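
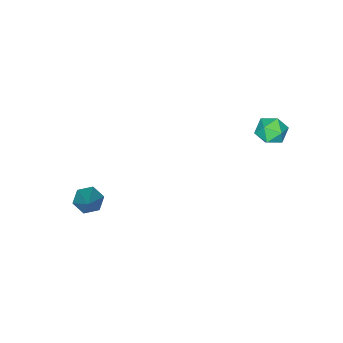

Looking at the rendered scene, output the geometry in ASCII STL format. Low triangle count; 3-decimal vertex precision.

solid 
facet normal -0.529 -0.524 -0.667
outer loop
vertex 3.365 -4.386 -1.725
vertex 2.911 -4.034 -1.641
vertex 3.303 -3.909 -2.05
endloop
endfacet
facet normal 0.961 -0.060 -0.271
outer loop
vertex 3.365 -4.386 -1.725
vertex 3.303 -3.909 -2.05
vertex 3.769 -3.186 -0.559
endloop
endfacet
facet normal -0.530 -0.523 -0.668
outer loop
vertex 3.303 -3.909 -2.05
vertex 2.911 -4.034 -1.641
vertex 2.85 -3.557 -1.966
endloop
endfacet
facet normal 0.472 0.726 -0.500
outer loop
vertex 3.303 -3.909 -2.05
vertex 2.85 -3.557 -1.966
vertex 3.769 -3.186 -0.559
endloop
endfacet
facet normal -0.530 -0.523 -0.668
outer loop
vertex 2.85 -3.557 -1.966
vertex 2.911 -4.034 -1.641
vertex 2.458 -3.682 -1.557
endloop
endfacet
facet normal -0.333 0.942 -0.031
outer loop
vertex 2.85 -3.557 -1.966
vertex 2.458 -3.682 -1.557
vertex 3.769 -3.186 -0.559
endloop
endfacet
facet normal -0.530 -0.523 -0.667
outer loop
vertex 2.458 -3.682 -1.557
vertex 2.911 -4.034 -1.641
vertex 2.519 -4.158 -1.232
endloop
endfacet
facet normal -0.647 0.372 0.666
outer loop
vertex 2.458 -3.682 -1.557
vertex 2.519 -4.158 -1.232
vertex 3.769 -3.186 -0.559
endloop
endfacet
facet normal -0.530 -0.523 -0.667
outer loop
vertex 2.519 -4.158 -1.232
vertex 2.911 -4.034 -1.641
vertex 2.972 -4.51 -1.316
endloop
endfacet
facet normal -0.158 -0.417 0.895
outer loop
vertex 2.519 -4.158 -1.232
vertex 2.972 -4.51 -1.316
vertex 3.769 -3.186 -0.559
endloop
endfacet
facet normal -0.529 -0.524 -0.667
outer loop
vertex 2.972 -4.51 -1.316
vertex 2.911 -4.034 -1.641
vertex 3.365 -4.386 -1.725
endloop
endfacet
facet normal 0.645 -0.633 0.428
outer loop
vertex 2.972 -4.51 -1.316
vertex 3.365 -4.386 -1.725
vertex 3.769 -3.186 -0.559
endloop
endfacet
facet normal 0.190 0.389 0.902
outer loop
vertex -1.163 1.386 2.896
vertex -1.515 0.925 3.169
vertex -0.886 0.835 3.075
endloop
endfacet
facet normal 0.730 0.514 0.451
outer loop
vertex -1.163 1.386 2.896
vertex -0.886 0.835 3.075
vertex -0.73 1.105 2.515
endloop
endfacet
facet normal 0.473 0.875 -0.108
outer loop
vertex -1.163 1.386 2.896
vertex -0.73 1.105 2.515
vertex -1.261 1.361 2.263
endloop
endfacet
facet normal -0.228 0.974 -0.003
outer loop
vertex -1.163 1.386 2.896
vertex -1.261 1.361 2.263
vertex -1.746 1.249 2.667
endloop
endfacet
facet normal -0.402 0.674 0.620
outer loop
vertex -1.163 1.386 2.896
vertex -1.746 1.249 2.667
vertex -1.515 0.925 3.169
endloop
endfacet
facet normal 0.970 -0.116 0.214
outer loop
vertex -0.73 1.105 2.515
vertex -0.886 0.835 3.075
vertex -0.814 0.471 2.553
endloop
endfacet
facet normal 0.096 -0.317 0.944
outer loop
vertex -0.886 0.835 3.075
vertex -1.515 0.925 3.169
vertex -1.299 0.359 2.957
endloop
endfacet
facet normal -0.861 0.143 0.489
outer loop
vertex -1.515 0.925 3.169
vertex -1.746 1.249 2.667
vertex -1.83 0.615 2.705
endloop
endfacet
facet normal -0.578 0.630 -0.519
outer loop
vertex -1.746 1.249 2.667
vertex -1.261 1.361 2.263
vertex -1.674 0.885 2.145
endloop
endfacet
facet normal 0.553 0.469 -0.689
outer loop
vertex -1.261 1.361 2.263
vertex -0.73 1.105 2.515
vertex -1.045 0.795 2.051
endloop
endfacet
facet normal 0.228 -0.974 0.003
outer loop
vertex -1.397 0.334 2.324
vertex -0.814 0.471 2.553
vertex -1.299 0.359 2.957
endloop
endfacet
facet normal -0.473 -0.875 0.108
outer loop
vertex -1.397 0.334 2.324
vertex -1.299 0.359 2.957
vertex -1.83 0.615 2.705
endloop
endfacet
facet normal -0.730 -0.514 -0.451
outer loop
vertex -1.397 0.334 2.324
vertex -1.83 0.615 2.705
vertex -1.674 0.885 2.145
endloop
endfacet
facet normal -0.190 -0.389 -0.902
outer loop
vertex -1.397 0.334 2.324
vertex -1.674 0.885 2.145
vertex -1.045 0.795 2.051
endloop
endfacet
facet normal 0.402 -0.674 -0.620
outer loop
vertex -1.397 0.334 2.324
vertex -1.045 0.795 2.051
vertex -0.814 0.471 2.553
endloop
endfacet
facet normal 0.578 -0.630 0.519
outer loop
vertex -1.299 0.359 2.957
vertex -0.814 0.471 2.553
vertex -0.886 0.835 3.075
endloop
endfacet
facet normal -0.553 -0.469 0.689
outer loop
vertex -1.83 0.615 2.705
vertex -1.299 0.359 2.957
vertex -1.515 0.925 3.169
endloop
endfacet
facet normal -0.970 0.116 -0.214
outer loop
vertex -1.674 0.885 2.145
vertex -1.83 0.615 2.705
vertex -1.746 1.249 2.667
endloop
endfacet
facet normal -0.096 0.317 -0.944
outer loop
vertex -1.045 0.795 2.051
vertex -1.674 0.885 2.145
vertex -1.261 1.361 2.263
endloop
endfacet
facet normal 0.861 -0.143 -0.489
outer loop
vertex -0.814 0.471 2.553
vertex -1.045 0.795 2.051
vertex -0.73 1.105 2.515
endloop
endfacet

endsolid


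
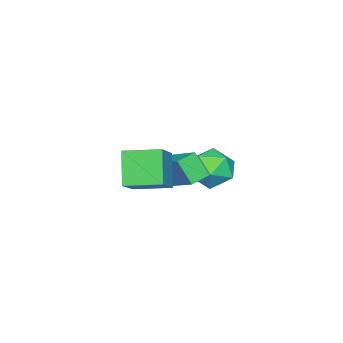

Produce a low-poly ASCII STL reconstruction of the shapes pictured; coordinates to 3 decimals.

solid 
facet normal -0.920 0.353 0.172
outer loop
vertex -2.251 -1.423 1.777
vertex -1.482 0.112 2.743
vertex -2.196 -0.692 0.572
endloop
endfacet
facet normal -0.391 -0.779 -0.490
outer loop
vertex -1.258 -1.052 0.397
vertex -2.251 -1.423 1.777
vertex -2.196 -0.692 0.572
endloop
endfacet
facet normal -0.920 0.353 0.172
outer loop
vertex -2.196 -0.692 0.572
vertex -1.482 0.112 2.743
vertex -1.427 0.843 1.538
endloop
endfacet
facet normal 0.039 0.518 -0.854
outer loop
vertex -1.427 0.843 1.538
vertex -1.258 -1.052 0.397
vertex -2.196 -0.692 0.572
endloop
endfacet
facet normal -0.039 -0.518 0.854
outer loop
vertex -2.251 -1.423 1.777
vertex -0.544 -0.248 2.568
vertex -1.482 0.112 2.743
endloop
endfacet
facet normal -0.391 -0.779 -0.490
outer loop
vertex -1.313 -1.783 1.602
vertex -2.251 -1.423 1.777
vertex -1.258 -1.052 0.397
endloop
endfacet
facet normal -0.039 -0.518 0.854
outer loop
vertex -1.313 -1.783 1.602
vertex -0.544 -0.248 2.568
vertex -2.251 -1.423 1.777
endloop
endfacet
facet normal 0.391 0.779 0.490
outer loop
vertex -1.482 0.112 2.743
vertex -0.544 -0.248 2.568
vertex -1.427 0.843 1.538
endloop
endfacet
facet normal 0.039 0.518 -0.854
outer loop
vertex -0.489 0.483 1.363
vertex -1.258 -1.052 0.397
vertex -1.427 0.843 1.538
endloop
endfacet
facet normal 0.391 0.779 0.490
outer loop
vertex -1.427 0.843 1.538
vertex -0.544 -0.248 2.568
vertex -0.489 0.483 1.363
endloop
endfacet
facet normal 0.920 -0.353 -0.172
outer loop
vertex -0.489 0.483 1.363
vertex -1.313 -1.783 1.602
vertex -1.258 -1.052 0.397
endloop
endfacet
facet normal 0.920 -0.353 -0.172
outer loop
vertex -0.544 -0.248 2.568
vertex -1.313 -1.783 1.602
vertex -0.489 0.483 1.363
endloop
endfacet
facet normal -0.897 0.214 -0.387
outer loop
vertex -4.17 0.22 -0.441
vertex -4.677 -0.641 0.258
vertex -4.583 0.502 0.672
endloop
endfacet
facet normal -0.479 0.792 -0.378
outer loop
vertex -4.17 0.22 -0.441
vertex -4.583 0.502 0.672
vertex -3.521 0.958 0.282
endloop
endfacet
facet normal 0.109 0.645 -0.756
outer loop
vertex -4.17 0.22 -0.441
vertex -3.521 0.958 0.282
vertex -2.959 0.096 -0.373
endloop
endfacet
facet normal 0.054 -0.025 -0.998
outer loop
vertex -4.17 0.22 -0.441
vertex -2.959 0.096 -0.373
vertex -3.673 -0.892 -0.387
endloop
endfacet
facet normal -0.568 -0.291 -0.770
outer loop
vertex -4.17 0.22 -0.441
vertex -3.673 -0.892 -0.387
vertex -4.677 -0.641 0.258
endloop
endfacet
facet normal -0.282 0.912 0.297
outer loop
vertex -3.521 0.958 0.282
vertex -4.583 0.502 0.672
vertex -3.627 0.552 1.427
endloop
endfacet
facet normal -0.959 -0.024 0.283
outer loop
vertex -4.583 0.502 0.672
vertex -4.677 -0.641 0.258
vertex -4.341 -0.436 1.413
endloop
endfacet
facet normal -0.426 -0.839 -0.337
outer loop
vertex -4.677 -0.641 0.258
vertex -3.673 -0.892 -0.387
vertex -3.779 -1.298 0.758
endloop
endfacet
facet normal 0.579 -0.408 -0.706
outer loop
vertex -3.673 -0.892 -0.387
vertex -2.959 0.096 -0.373
vertex -2.717 -0.842 0.368
endloop
endfacet
facet normal 0.668 0.674 -0.314
outer loop
vertex -2.959 0.096 -0.373
vertex -3.521 0.958 0.282
vertex -2.623 0.301 0.782
endloop
endfacet
facet normal -0.054 0.025 0.998
outer loop
vertex -3.13 -0.56 1.481
vertex -3.627 0.552 1.427
vertex -4.341 -0.436 1.413
endloop
endfacet
facet normal -0.109 -0.645 0.756
outer loop
vertex -3.13 -0.56 1.481
vertex -4.341 -0.436 1.413
vertex -3.779 -1.298 0.758
endloop
endfacet
facet normal 0.479 -0.792 0.378
outer loop
vertex -3.13 -0.56 1.481
vertex -3.779 -1.298 0.758
vertex -2.717 -0.842 0.368
endloop
endfacet
facet normal 0.897 -0.214 0.387
outer loop
vertex -3.13 -0.56 1.481
vertex -2.717 -0.842 0.368
vertex -2.623 0.301 0.782
endloop
endfacet
facet normal 0.568 0.291 0.770
outer loop
vertex -3.13 -0.56 1.481
vertex -2.623 0.301 0.782
vertex -3.627 0.552 1.427
endloop
endfacet
facet normal -0.579 0.408 0.706
outer loop
vertex -4.341 -0.436 1.413
vertex -3.627 0.552 1.427
vertex -4.583 0.502 0.672
endloop
endfacet
facet normal -0.668 -0.674 0.314
outer loop
vertex -3.779 -1.298 0.758
vertex -4.341 -0.436 1.413
vertex -4.677 -0.641 0.258
endloop
endfacet
facet normal 0.282 -0.912 -0.297
outer loop
vertex -2.717 -0.842 0.368
vertex -3.779 -1.298 0.758
vertex -3.673 -0.892 -0.387
endloop
endfacet
facet normal 0.959 0.024 -0.283
outer loop
vertex -2.623 0.301 0.782
vertex -2.717 -0.842 0.368
vertex -2.959 0.096 -0.373
endloop
endfacet
facet normal 0.426 0.839 0.337
outer loop
vertex -3.627 0.552 1.427
vertex -2.623 0.301 0.782
vertex -3.521 0.958 0.282
endloop
endfacet
facet normal -0.519 -0.302 0.800
outer loop
vertex 1.625 -1.756 3.924
vertex 1.057 -0.12 4.173
vertex 0.084 -2.119 2.787
endloop
endfacet
facet normal 0.325 -0.935 -0.142
outer loop
vertex 1.043 -1.56 1.307
vertex 1.625 -1.756 3.924
vertex 0.084 -2.119 2.787
endloop
endfacet
facet normal -0.519 -0.302 0.800
outer loop
vertex 0.084 -2.119 2.787
vertex 1.057 -0.12 4.173
vertex -0.485 -0.483 3.036
endloop
endfacet
facet normal -0.791 -0.186 -0.583
outer loop
vertex -0.485 -0.483 3.036
vertex 1.043 -1.56 1.307
vertex 0.084 -2.119 2.787
endloop
endfacet
facet normal 0.791 0.186 0.583
outer loop
vertex 1.625 -1.756 3.924
vertex 2.016 0.439 2.693
vertex 1.057 -0.12 4.173
endloop
endfacet
facet normal 0.325 -0.935 -0.142
outer loop
vertex 2.585 -1.197 2.444
vertex 1.625 -1.756 3.924
vertex 1.043 -1.56 1.307
endloop
endfacet
facet normal 0.791 0.186 0.583
outer loop
vertex 2.585 -1.197 2.444
vertex 2.016 0.439 2.693
vertex 1.625 -1.756 3.924
endloop
endfacet
facet normal -0.325 0.935 0.142
outer loop
vertex 1.057 -0.12 4.173
vertex 2.016 0.439 2.693
vertex -0.485 -0.483 3.036
endloop
endfacet
facet normal -0.791 -0.186 -0.583
outer loop
vertex 0.475 0.076 1.556
vertex 1.043 -1.56 1.307
vertex -0.485 -0.483 3.036
endloop
endfacet
facet normal -0.325 0.935 0.142
outer loop
vertex -0.485 -0.483 3.036
vertex 2.016 0.439 2.693
vertex 0.475 0.076 1.556
endloop
endfacet
facet normal 0.519 0.302 -0.800
outer loop
vertex 0.475 0.076 1.556
vertex 2.585 -1.197 2.444
vertex 1.043 -1.56 1.307
endloop
endfacet
facet normal 0.519 0.302 -0.800
outer loop
vertex 2.016 0.439 2.693
vertex 2.585 -1.197 2.444
vertex 0.475 0.076 1.556
endloop
endfacet

endsolid


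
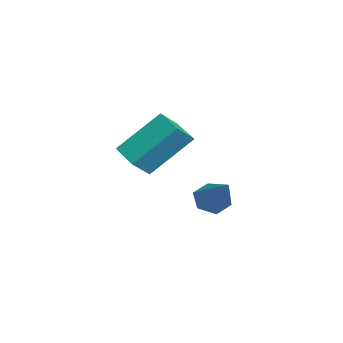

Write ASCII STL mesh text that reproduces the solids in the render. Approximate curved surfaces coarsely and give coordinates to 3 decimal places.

solid 
facet normal -0.852 -0.426 0.305
outer loop
vertex 3.541 -5.212 0.164
vertex 3.341 -3.769 1.621
vertex 3.031 -4.645 -0.467
endloop
endfacet
facet normal 0.097 -0.700 -0.707
outer loop
vertex 4.019 -4.151 -0.821
vertex 3.541 -5.212 0.164
vertex 3.031 -4.645 -0.467
endloop
endfacet
facet normal -0.852 -0.426 0.305
outer loop
vertex 3.031 -4.645 -0.467
vertex 3.341 -3.769 1.621
vertex 2.831 -3.202 0.99
endloop
endfacet
facet normal -0.515 0.573 -0.638
outer loop
vertex 2.831 -3.202 0.99
vertex 4.019 -4.151 -0.821
vertex 3.031 -4.645 -0.467
endloop
endfacet
facet normal 0.515 -0.573 0.638
outer loop
vertex 3.541 -5.212 0.164
vertex 4.329 -3.275 1.267
vertex 3.341 -3.769 1.621
endloop
endfacet
facet normal 0.097 -0.700 -0.707
outer loop
vertex 4.529 -4.718 -0.19
vertex 3.541 -5.212 0.164
vertex 4.019 -4.151 -0.821
endloop
endfacet
facet normal 0.515 -0.573 0.638
outer loop
vertex 4.529 -4.718 -0.19
vertex 4.329 -3.275 1.267
vertex 3.541 -5.212 0.164
endloop
endfacet
facet normal -0.097 0.700 0.707
outer loop
vertex 3.341 -3.769 1.621
vertex 4.329 -3.275 1.267
vertex 2.831 -3.202 0.99
endloop
endfacet
facet normal -0.515 0.573 -0.638
outer loop
vertex 3.819 -2.708 0.636
vertex 4.019 -4.151 -0.821
vertex 2.831 -3.202 0.99
endloop
endfacet
facet normal -0.097 0.700 0.707
outer loop
vertex 2.831 -3.202 0.99
vertex 4.329 -3.275 1.267
vertex 3.819 -2.708 0.636
endloop
endfacet
facet normal 0.852 0.426 -0.305
outer loop
vertex 3.819 -2.708 0.636
vertex 4.529 -4.718 -0.19
vertex 4.019 -4.151 -0.821
endloop
endfacet
facet normal 0.852 0.426 -0.305
outer loop
vertex 4.329 -3.275 1.267
vertex 4.529 -4.718 -0.19
vertex 3.819 -2.708 0.636
endloop
endfacet
facet normal -0.760 -0.219 -0.612
outer loop
vertex 0.743 -2.405 -3.641
vertex 0.358 -1.867 -3.356
vertex 0.782 -1.745 -3.926
endloop
endfacet
facet normal 0.846 -0.252 -0.469
outer loop
vertex 0.743 -2.405 -3.641
vertex 0.782 -1.745 -3.926
vertex 1.862 -1.433 -2.144
endloop
endfacet
facet normal -0.760 -0.219 -0.612
outer loop
vertex 0.782 -1.745 -3.926
vertex 0.358 -1.867 -3.356
vertex 0.397 -1.207 -3.641
endloop
endfacet
facet normal 0.582 0.665 -0.469
outer loop
vertex 0.782 -1.745 -3.926
vertex 0.397 -1.207 -3.641
vertex 1.862 -1.433 -2.144
endloop
endfacet
facet normal -0.759 -0.220 -0.613
outer loop
vertex 0.397 -1.207 -3.641
vertex 0.358 -1.867 -3.356
vertex -0.027 -1.329 -3.072
endloop
endfacet
facet normal -0.036 0.982 0.184
outer loop
vertex 0.397 -1.207 -3.641
vertex -0.027 -1.329 -3.072
vertex 1.862 -1.433 -2.144
endloop
endfacet
facet normal -0.759 -0.220 -0.613
outer loop
vertex -0.027 -1.329 -3.072
vertex 0.358 -1.867 -3.356
vertex -0.066 -1.989 -2.787
endloop
endfacet
facet normal -0.390 0.384 0.837
outer loop
vertex -0.027 -1.329 -3.072
vertex -0.066 -1.989 -2.787
vertex 1.862 -1.433 -2.144
endloop
endfacet
facet normal -0.759 -0.219 -0.613
outer loop
vertex -0.066 -1.989 -2.787
vertex 0.358 -1.867 -3.356
vertex 0.319 -2.527 -3.072
endloop
endfacet
facet normal -0.125 -0.533 0.837
outer loop
vertex -0.066 -1.989 -2.787
vertex 0.319 -2.527 -3.072
vertex 1.862 -1.433 -2.144
endloop
endfacet
facet normal -0.759 -0.219 -0.613
outer loop
vertex 0.319 -2.527 -3.072
vertex 0.358 -1.867 -3.356
vertex 0.743 -2.405 -3.641
endloop
endfacet
facet normal 0.492 -0.851 0.184
outer loop
vertex 0.319 -2.527 -3.072
vertex 0.743 -2.405 -3.641
vertex 1.862 -1.433 -2.144
endloop
endfacet

endsolid


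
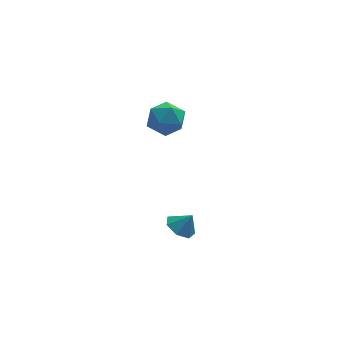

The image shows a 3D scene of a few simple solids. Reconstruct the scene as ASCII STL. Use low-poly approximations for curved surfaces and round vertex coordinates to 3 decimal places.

solid 
facet normal 0.016 0.999 0.031
outer loop
vertex 1.295 4.758 1.587
vertex 0.214 4.767 1.861
vertex 0.991 4.73 2.659
endloop
endfacet
facet normal 0.653 0.729 0.204
outer loop
vertex 1.295 4.758 1.587
vertex 0.991 4.73 2.659
vertex 1.825 4.084 2.299
endloop
endfacet
facet normal 0.880 0.330 -0.343
outer loop
vertex 1.295 4.758 1.587
vertex 1.825 4.084 2.299
vertex 1.563 3.721 1.278
endloop
endfacet
facet normal 0.382 0.353 -0.854
outer loop
vertex 1.295 4.758 1.587
vertex 1.563 3.721 1.278
vertex 0.568 4.143 1.007
endloop
endfacet
facet normal -0.152 0.767 -0.623
outer loop
vertex 1.295 4.758 1.587
vertex 0.568 4.143 1.007
vertex 0.214 4.767 1.861
endloop
endfacet
facet normal 0.565 0.302 0.768
outer loop
vertex 1.825 4.084 2.299
vertex 0.991 4.73 2.659
vertex 1.072 3.677 3.013
endloop
endfacet
facet normal -0.466 0.739 0.488
outer loop
vertex 0.991 4.73 2.659
vertex 0.214 4.767 1.861
vertex 0.077 4.099 2.742
endloop
endfacet
facet normal -0.737 0.363 -0.570
outer loop
vertex 0.214 4.767 1.861
vertex 0.568 4.143 1.007
vertex -0.185 3.736 1.721
endloop
endfacet
facet normal 0.127 -0.307 -0.943
outer loop
vertex 0.568 4.143 1.007
vertex 1.563 3.721 1.278
vertex 0.649 3.09 1.361
endloop
endfacet
facet normal 0.931 -0.345 -0.116
outer loop
vertex 1.563 3.721 1.278
vertex 1.825 4.084 2.299
vertex 1.426 3.053 2.159
endloop
endfacet
facet normal -0.382 -0.353 0.854
outer loop
vertex 0.345 3.062 2.433
vertex 1.072 3.677 3.013
vertex 0.077 4.099 2.742
endloop
endfacet
facet normal -0.880 -0.330 0.343
outer loop
vertex 0.345 3.062 2.433
vertex 0.077 4.099 2.742
vertex -0.185 3.736 1.721
endloop
endfacet
facet normal -0.653 -0.729 -0.204
outer loop
vertex 0.345 3.062 2.433
vertex -0.185 3.736 1.721
vertex 0.649 3.09 1.361
endloop
endfacet
facet normal -0.016 -0.999 -0.031
outer loop
vertex 0.345 3.062 2.433
vertex 0.649 3.09 1.361
vertex 1.426 3.053 2.159
endloop
endfacet
facet normal 0.152 -0.767 0.623
outer loop
vertex 0.345 3.062 2.433
vertex 1.426 3.053 2.159
vertex 1.072 3.677 3.013
endloop
endfacet
facet normal -0.127 0.307 0.943
outer loop
vertex 0.077 4.099 2.742
vertex 1.072 3.677 3.013
vertex 0.991 4.73 2.659
endloop
endfacet
facet normal -0.931 0.345 0.116
outer loop
vertex -0.185 3.736 1.721
vertex 0.077 4.099 2.742
vertex 0.214 4.767 1.861
endloop
endfacet
facet normal -0.565 -0.302 -0.768
outer loop
vertex 0.649 3.09 1.361
vertex -0.185 3.736 1.721
vertex 0.568 4.143 1.007
endloop
endfacet
facet normal 0.466 -0.739 -0.488
outer loop
vertex 1.426 3.053 2.159
vertex 0.649 3.09 1.361
vertex 1.563 3.721 1.278
endloop
endfacet
facet normal 0.737 -0.363 0.570
outer loop
vertex 1.072 3.677 3.013
vertex 1.426 3.053 2.159
vertex 1.825 4.084 2.299
endloop
endfacet
facet normal -0.545 0.081 -0.835
outer loop
vertex 0.939 -2.125 -0.98
vertex 0.377 -2.648 -0.664
vertex 0.406 -1.821 -0.603
endloop
endfacet
facet normal 0.638 0.686 0.349
outer loop
vertex 0.939 -2.125 -0.98
vertex 0.406 -1.821 -0.603
vertex 0.943 -2.732 0.204
endloop
endfacet
facet normal -0.543 0.081 -0.836
outer loop
vertex 0.406 -1.821 -0.603
vertex 0.377 -2.648 -0.664
vertex -0.149 -2.139 -0.273
endloop
endfacet
facet normal 0.048 0.678 0.734
outer loop
vertex 0.406 -1.821 -0.603
vertex -0.149 -2.139 -0.273
vertex 0.943 -2.732 0.204
endloop
endfacet
facet normal -0.543 0.080 -0.836
outer loop
vertex -0.149 -2.139 -0.273
vertex 0.377 -2.648 -0.664
vertex -0.308 -2.841 -0.237
endloop
endfacet
facet normal -0.340 0.125 0.932
outer loop
vertex -0.149 -2.139 -0.273
vertex -0.308 -2.841 -0.237
vertex 0.943 -2.732 0.204
endloop
endfacet
facet normal -0.544 0.081 -0.835
outer loop
vertex -0.308 -2.841 -0.237
vertex 0.377 -2.648 -0.664
vertex 0.049 -3.397 -0.523
endloop
endfacet
facet normal -0.232 -0.559 0.796
outer loop
vertex -0.308 -2.841 -0.237
vertex 0.049 -3.397 -0.523
vertex 0.943 -2.732 0.204
endloop
endfacet
facet normal -0.544 0.081 -0.835
outer loop
vertex 0.049 -3.397 -0.523
vertex 0.377 -2.648 -0.664
vertex 0.653 -3.389 -0.916
endloop
endfacet
facet normal 0.289 -0.856 0.427
outer loop
vertex 0.049 -3.397 -0.523
vertex 0.653 -3.389 -0.916
vertex 0.943 -2.732 0.204
endloop
endfacet
facet normal -0.544 0.081 -0.835
outer loop
vertex 0.653 -3.389 -0.916
vertex 0.377 -2.648 -0.664
vertex 1.049 -2.823 -1.119
endloop
endfacet
facet normal 0.832 -0.545 0.104
outer loop
vertex 0.653 -3.389 -0.916
vertex 1.049 -2.823 -1.119
vertex 0.943 -2.732 0.204
endloop
endfacet
facet normal -0.544 0.080 -0.835
outer loop
vertex 1.049 -2.823 -1.119
vertex 0.377 -2.648 -0.664
vertex 0.939 -2.125 -0.98
endloop
endfacet
facet normal 0.987 0.142 0.069
outer loop
vertex 1.049 -2.823 -1.119
vertex 0.939 -2.125 -0.98
vertex 0.943 -2.732 0.204
endloop
endfacet

endsolid


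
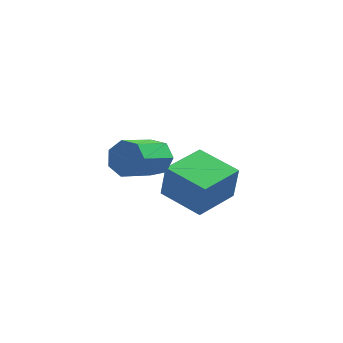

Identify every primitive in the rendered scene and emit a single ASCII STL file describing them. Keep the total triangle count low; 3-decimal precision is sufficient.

solid 
facet normal 0.536 0.654 -0.533
outer loop
vertex -2.349 0.447 2.997
vertex -2.761 1.042 3.313
vertex -2.094 0.71 3.576
endloop
endfacet
facet normal 0.758 -0.651 -0.038
outer loop
vertex -2.349 0.447 2.997
vertex -2.094 0.71 3.576
vertex -3.366 -0.797 4.011
endloop
endfacet
facet normal 0.758 -0.651 -0.037
outer loop
vertex -3.366 -0.797 4.011
vertex -2.094 0.71 3.576
vertex -3.111 -0.533 4.59
endloop
endfacet
facet normal -0.535 -0.655 0.534
outer loop
vertex -3.366 -0.797 4.011
vertex -3.111 -0.533 4.59
vertex -3.779 -0.202 4.327
endloop
endfacet
facet normal 0.536 0.654 -0.534
outer loop
vertex -2.094 0.71 3.576
vertex -2.761 1.042 3.313
vertex -2.342 1.224 3.957
endloop
endfacet
facet normal 0.763 -0.104 0.638
outer loop
vertex -2.094 0.71 3.576
vertex -2.342 1.224 3.957
vertex -3.111 -0.533 4.59
endloop
endfacet
facet normal 0.763 -0.104 0.637
outer loop
vertex -3.111 -0.533 4.59
vertex -2.342 1.224 3.957
vertex -3.359 -0.02 4.971
endloop
endfacet
facet normal -0.535 -0.655 0.534
outer loop
vertex -3.111 -0.533 4.59
vertex -3.359 -0.02 4.971
vertex -3.779 -0.202 4.327
endloop
endfacet
facet normal 0.536 0.655 -0.534
outer loop
vertex -2.342 1.224 3.957
vertex -2.761 1.042 3.313
vertex -2.905 1.6 3.853
endloop
endfacet
facet normal 0.194 0.520 0.832
outer loop
vertex -2.342 1.224 3.957
vertex -2.905 1.6 3.853
vertex -3.359 -0.02 4.971
endloop
endfacet
facet normal 0.194 0.520 0.832
outer loop
vertex -3.359 -0.02 4.971
vertex -2.905 1.6 3.853
vertex -3.922 0.356 4.867
endloop
endfacet
facet normal -0.536 -0.654 0.534
outer loop
vertex -3.359 -0.02 4.971
vertex -3.922 0.356 4.867
vertex -3.779 -0.202 4.327
endloop
endfacet
facet normal 0.535 0.655 -0.534
outer loop
vertex -2.905 1.6 3.853
vertex -2.761 1.042 3.313
vertex -3.36 1.556 3.343
endloop
endfacet
facet normal -0.522 0.753 0.401
outer loop
vertex -2.905 1.6 3.853
vertex -3.36 1.556 3.343
vertex -3.922 0.356 4.867
endloop
endfacet
facet normal -0.521 0.753 0.401
outer loop
vertex -3.922 0.356 4.867
vertex -3.36 1.556 3.343
vertex -4.378 0.312 4.357
endloop
endfacet
facet normal -0.535 -0.654 0.535
outer loop
vertex -3.922 0.356 4.867
vertex -4.378 0.312 4.357
vertex -3.779 -0.202 4.327
endloop
endfacet
facet normal 0.535 0.655 -0.534
outer loop
vertex -3.36 1.556 3.343
vertex -2.761 1.042 3.313
vertex -3.365 1.125 2.81
endloop
endfacet
facet normal -0.844 0.420 -0.332
outer loop
vertex -3.36 1.556 3.343
vertex -3.365 1.125 2.81
vertex -4.378 0.312 4.357
endloop
endfacet
facet normal -0.845 0.419 -0.333
outer loop
vertex -4.378 0.312 4.357
vertex -3.365 1.125 2.81
vertex -4.382 -0.119 3.824
endloop
endfacet
facet normal -0.535 -0.655 0.534
outer loop
vertex -4.378 0.312 4.357
vertex -4.382 -0.119 3.824
vertex -3.779 -0.202 4.327
endloop
endfacet
facet normal 0.535 0.654 -0.535
outer loop
vertex -3.365 1.125 2.81
vertex -2.761 1.042 3.313
vertex -2.915 0.631 2.656
endloop
endfacet
facet normal -0.531 -0.230 -0.815
outer loop
vertex -3.365 1.125 2.81
vertex -2.915 0.631 2.656
vertex -4.382 -0.119 3.824
endloop
endfacet
facet normal -0.531 -0.230 -0.815
outer loop
vertex -4.382 -0.119 3.824
vertex -2.915 0.631 2.656
vertex -3.932 -0.612 3.67
endloop
endfacet
facet normal -0.535 -0.655 0.533
outer loop
vertex -4.382 -0.119 3.824
vertex -3.932 -0.612 3.67
vertex -3.779 -0.202 4.327
endloop
endfacet
facet normal 0.535 0.654 -0.535
outer loop
vertex -2.915 0.631 2.656
vertex -2.761 1.042 3.313
vertex -2.349 0.447 2.997
endloop
endfacet
facet normal 0.182 -0.707 -0.684
outer loop
vertex -2.915 0.631 2.656
vertex -2.349 0.447 2.997
vertex -3.932 -0.612 3.67
endloop
endfacet
facet normal 0.181 -0.706 -0.684
outer loop
vertex -3.932 -0.612 3.67
vertex -2.349 0.447 2.997
vertex -3.366 -0.797 4.011
endloop
endfacet
facet normal -0.535 -0.655 0.533
outer loop
vertex -3.932 -0.612 3.67
vertex -3.366 -0.797 4.011
vertex -3.779 -0.202 4.327
endloop
endfacet
facet normal -0.749 0.658 0.080
outer loop
vertex -2.395 3.423 0.658
vertex -1.086 4.936 0.466
vertex -2.582 3.394 -0.85
endloop
endfacet
facet normal -0.651 -0.753 0.095
outer loop
vertex -1.114 2.104 -1.006
vertex -2.395 3.423 0.658
vertex -2.582 3.394 -0.85
endloop
endfacet
facet normal -0.749 0.658 0.080
outer loop
vertex -2.582 3.394 -0.85
vertex -1.086 4.936 0.466
vertex -1.273 4.907 -1.042
endloop
endfacet
facet normal -0.123 -0.020 -0.992
outer loop
vertex -1.273 4.907 -1.042
vertex -1.114 2.104 -1.006
vertex -2.582 3.394 -0.85
endloop
endfacet
facet normal 0.123 0.020 0.992
outer loop
vertex -2.395 3.423 0.658
vertex 0.382 3.646 0.31
vertex -1.086 4.936 0.466
endloop
endfacet
facet normal -0.651 -0.753 0.095
outer loop
vertex -0.927 2.133 0.502
vertex -2.395 3.423 0.658
vertex -1.114 2.104 -1.006
endloop
endfacet
facet normal 0.123 0.020 0.992
outer loop
vertex -0.927 2.133 0.502
vertex 0.382 3.646 0.31
vertex -2.395 3.423 0.658
endloop
endfacet
facet normal 0.651 0.753 -0.095
outer loop
vertex -1.086 4.936 0.466
vertex 0.382 3.646 0.31
vertex -1.273 4.907 -1.042
endloop
endfacet
facet normal -0.123 -0.020 -0.992
outer loop
vertex 0.195 3.617 -1.198
vertex -1.114 2.104 -1.006
vertex -1.273 4.907 -1.042
endloop
endfacet
facet normal 0.651 0.753 -0.095
outer loop
vertex -1.273 4.907 -1.042
vertex 0.382 3.646 0.31
vertex 0.195 3.617 -1.198
endloop
endfacet
facet normal 0.749 -0.658 -0.080
outer loop
vertex 0.195 3.617 -1.198
vertex -0.927 2.133 0.502
vertex -1.114 2.104 -1.006
endloop
endfacet
facet normal 0.749 -0.658 -0.080
outer loop
vertex 0.382 3.646 0.31
vertex -0.927 2.133 0.502
vertex 0.195 3.617 -1.198
endloop
endfacet

endsolid


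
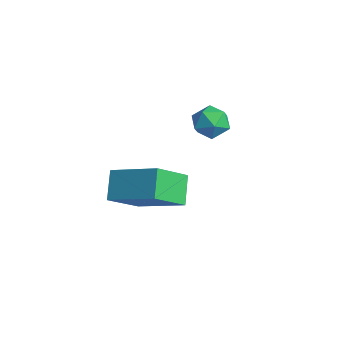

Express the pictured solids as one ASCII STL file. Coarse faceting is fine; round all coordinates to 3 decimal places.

solid 
facet normal -0.600 0.416 0.683
outer loop
vertex 1.859 -2.2 -3.266
vertex 3.428 -1.251 -2.467
vertex 1.594 -0.897 -4.293
endloop
endfacet
facet normal -0.784 -0.475 -0.400
outer loop
vertex 2.332 -1.409 -5.133
vertex 1.859 -2.2 -3.266
vertex 1.594 -0.897 -4.293
endloop
endfacet
facet normal -0.600 0.416 0.683
outer loop
vertex 1.594 -0.897 -4.293
vertex 3.428 -1.251 -2.467
vertex 3.163 0.052 -3.494
endloop
endfacet
facet normal -0.158 0.776 -0.611
outer loop
vertex 3.163 0.052 -3.494
vertex 2.332 -1.409 -5.133
vertex 1.594 -0.897 -4.293
endloop
endfacet
facet normal 0.158 -0.776 0.611
outer loop
vertex 1.859 -2.2 -3.266
vertex 4.166 -1.763 -3.307
vertex 3.428 -1.251 -2.467
endloop
endfacet
facet normal -0.784 -0.475 -0.400
outer loop
vertex 2.597 -2.712 -4.106
vertex 1.859 -2.2 -3.266
vertex 2.332 -1.409 -5.133
endloop
endfacet
facet normal 0.158 -0.776 0.611
outer loop
vertex 2.597 -2.712 -4.106
vertex 4.166 -1.763 -3.307
vertex 1.859 -2.2 -3.266
endloop
endfacet
facet normal 0.784 0.475 0.400
outer loop
vertex 3.428 -1.251 -2.467
vertex 4.166 -1.763 -3.307
vertex 3.163 0.052 -3.494
endloop
endfacet
facet normal -0.158 0.776 -0.611
outer loop
vertex 3.901 -0.46 -4.334
vertex 2.332 -1.409 -5.133
vertex 3.163 0.052 -3.494
endloop
endfacet
facet normal 0.784 0.475 0.400
outer loop
vertex 3.163 0.052 -3.494
vertex 4.166 -1.763 -3.307
vertex 3.901 -0.46 -4.334
endloop
endfacet
facet normal 0.600 -0.416 -0.683
outer loop
vertex 3.901 -0.46 -4.334
vertex 2.597 -2.712 -4.106
vertex 2.332 -1.409 -5.133
endloop
endfacet
facet normal 0.600 -0.416 -0.683
outer loop
vertex 4.166 -1.763 -3.307
vertex 2.597 -2.712 -4.106
vertex 3.901 -0.46 -4.334
endloop
endfacet
facet normal -0.124 0.149 0.981
outer loop
vertex 1.113 2.654 -2.463
vertex 0.351 2.519 -2.539
vertex 0.837 1.931 -2.388
endloop
endfacet
facet normal 0.525 -0.113 0.844
outer loop
vertex 1.113 2.654 -2.463
vertex 0.837 1.931 -2.388
vertex 1.496 2.056 -2.781
endloop
endfacet
facet normal 0.854 0.336 0.397
outer loop
vertex 1.113 2.654 -2.463
vertex 1.496 2.056 -2.781
vertex 1.418 2.722 -3.176
endloop
endfacet
facet normal 0.408 0.876 0.258
outer loop
vertex 1.113 2.654 -2.463
vertex 1.418 2.722 -3.176
vertex 0.71 3.008 -3.026
endloop
endfacet
facet normal -0.196 0.761 0.619
outer loop
vertex 1.113 2.654 -2.463
vertex 0.71 3.008 -3.026
vertex 0.351 2.519 -2.539
endloop
endfacet
facet normal 0.443 -0.738 0.509
outer loop
vertex 1.496 2.056 -2.781
vertex 0.837 1.931 -2.388
vertex 0.97 1.552 -3.054
endloop
endfacet
facet normal -0.606 -0.313 0.731
outer loop
vertex 0.837 1.931 -2.388
vertex 0.351 2.519 -2.539
vertex 0.262 1.838 -2.904
endloop
endfacet
facet normal -0.723 0.676 0.145
outer loop
vertex 0.351 2.519 -2.539
vertex 0.71 3.008 -3.026
vertex 0.184 2.504 -3.299
endloop
endfacet
facet normal 0.255 0.861 -0.439
outer loop
vertex 0.71 3.008 -3.026
vertex 1.418 2.722 -3.176
vertex 0.843 2.629 -3.692
endloop
endfacet
facet normal 0.977 -0.013 -0.214
outer loop
vertex 1.418 2.722 -3.176
vertex 1.496 2.056 -2.781
vertex 1.329 2.041 -3.541
endloop
endfacet
facet normal -0.408 -0.876 -0.258
outer loop
vertex 0.567 1.906 -3.617
vertex 0.97 1.552 -3.054
vertex 0.262 1.838 -2.904
endloop
endfacet
facet normal -0.854 -0.336 -0.397
outer loop
vertex 0.567 1.906 -3.617
vertex 0.262 1.838 -2.904
vertex 0.184 2.504 -3.299
endloop
endfacet
facet normal -0.525 0.113 -0.844
outer loop
vertex 0.567 1.906 -3.617
vertex 0.184 2.504 -3.299
vertex 0.843 2.629 -3.692
endloop
endfacet
facet normal 0.124 -0.149 -0.981
outer loop
vertex 0.567 1.906 -3.617
vertex 0.843 2.629 -3.692
vertex 1.329 2.041 -3.541
endloop
endfacet
facet normal 0.196 -0.761 -0.619
outer loop
vertex 0.567 1.906 -3.617
vertex 1.329 2.041 -3.541
vertex 0.97 1.552 -3.054
endloop
endfacet
facet normal -0.255 -0.861 0.439
outer loop
vertex 0.262 1.838 -2.904
vertex 0.97 1.552 -3.054
vertex 0.837 1.931 -2.388
endloop
endfacet
facet normal -0.977 0.013 0.214
outer loop
vertex 0.184 2.504 -3.299
vertex 0.262 1.838 -2.904
vertex 0.351 2.519 -2.539
endloop
endfacet
facet normal -0.443 0.738 -0.509
outer loop
vertex 0.843 2.629 -3.692
vertex 0.184 2.504 -3.299
vertex 0.71 3.008 -3.026
endloop
endfacet
facet normal 0.606 0.313 -0.731
outer loop
vertex 1.329 2.041 -3.541
vertex 0.843 2.629 -3.692
vertex 1.418 2.722 -3.176
endloop
endfacet
facet normal 0.723 -0.676 -0.145
outer loop
vertex 0.97 1.552 -3.054
vertex 1.329 2.041 -3.541
vertex 1.496 2.056 -2.781
endloop
endfacet

endsolid


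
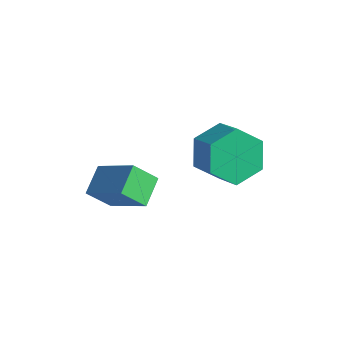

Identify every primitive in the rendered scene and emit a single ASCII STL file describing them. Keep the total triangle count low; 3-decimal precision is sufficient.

solid 
facet normal -0.477 -0.529 0.702
outer loop
vertex -0.889 -0.431 -0.338
vertex -2.271 -0.535 -1.356
vertex -0.526 -1.294 -0.742
endloop
endfacet
facet normal 0.804 0.061 0.592
outer loop
vertex -0.049 -0.765 -1.444
vertex -0.889 -0.431 -0.338
vertex -0.526 -1.294 -0.742
endloop
endfacet
facet normal -0.477 -0.529 0.702
outer loop
vertex -0.526 -1.294 -0.742
vertex -2.271 -0.535 -1.356
vertex -1.908 -1.398 -1.76
endloop
endfacet
facet normal 0.356 -0.846 -0.396
outer loop
vertex -1.908 -1.398 -1.76
vertex -0.049 -0.765 -1.444
vertex -0.526 -1.294 -0.742
endloop
endfacet
facet normal -0.356 0.846 0.396
outer loop
vertex -0.889 -0.431 -0.338
vertex -1.794 -0.006 -2.058
vertex -2.271 -0.535 -1.356
endloop
endfacet
facet normal 0.804 0.061 0.592
outer loop
vertex -0.412 0.098 -1.04
vertex -0.889 -0.431 -0.338
vertex -0.049 -0.765 -1.444
endloop
endfacet
facet normal -0.356 0.846 0.396
outer loop
vertex -0.412 0.098 -1.04
vertex -1.794 -0.006 -2.058
vertex -0.889 -0.431 -0.338
endloop
endfacet
facet normal -0.804 -0.061 -0.592
outer loop
vertex -2.271 -0.535 -1.356
vertex -1.794 -0.006 -2.058
vertex -1.908 -1.398 -1.76
endloop
endfacet
facet normal 0.356 -0.846 -0.396
outer loop
vertex -1.431 -0.869 -2.462
vertex -0.049 -0.765 -1.444
vertex -1.908 -1.398 -1.76
endloop
endfacet
facet normal -0.804 -0.061 -0.592
outer loop
vertex -1.908 -1.398 -1.76
vertex -1.794 -0.006 -2.058
vertex -1.431 -0.869 -2.462
endloop
endfacet
facet normal 0.477 0.529 -0.702
outer loop
vertex -1.431 -0.869 -2.462
vertex -0.412 0.098 -1.04
vertex -0.049 -0.765 -1.444
endloop
endfacet
facet normal 0.477 0.529 -0.702
outer loop
vertex -1.794 -0.006 -2.058
vertex -0.412 0.098 -1.04
vertex -1.431 -0.869 -2.462
endloop
endfacet
facet normal -0.803 0.247 -0.543
outer loop
vertex 1.469 0.652 -0.02
vertex 1.09 1.059 0.726
vertex 1.63 1.552 0.152
endloop
endfacet
facet normal 0.571 0.054 -0.819
outer loop
vertex 1.469 0.652 -0.02
vertex 1.63 1.552 0.152
vertex 2.368 0.375 0.588
endloop
endfacet
facet normal 0.570 0.053 -0.820
outer loop
vertex 2.368 0.375 0.588
vertex 1.63 1.552 0.152
vertex 2.53 1.274 0.759
endloop
endfacet
facet normal 0.803 -0.248 0.542
outer loop
vertex 2.368 0.375 0.588
vertex 2.53 1.274 0.759
vertex 1.99 0.781 1.334
endloop
endfacet
facet normal -0.803 0.248 -0.542
outer loop
vertex 1.63 1.552 0.152
vertex 1.09 1.059 0.726
vertex 1.252 1.958 0.898
endloop
endfacet
facet normal 0.436 0.865 -0.250
outer loop
vertex 1.63 1.552 0.152
vertex 1.252 1.958 0.898
vertex 2.53 1.274 0.759
endloop
endfacet
facet normal 0.436 0.865 -0.250
outer loop
vertex 2.53 1.274 0.759
vertex 1.252 1.958 0.898
vertex 2.151 1.681 1.505
endloop
endfacet
facet normal 0.803 -0.247 0.543
outer loop
vertex 2.53 1.274 0.759
vertex 2.151 1.681 1.505
vertex 1.99 0.781 1.334
endloop
endfacet
facet normal -0.803 0.248 -0.542
outer loop
vertex 1.252 1.958 0.898
vertex 1.09 1.059 0.726
vertex 0.712 1.465 1.472
endloop
endfacet
facet normal -0.135 0.811 0.570
outer loop
vertex 1.252 1.958 0.898
vertex 0.712 1.465 1.472
vertex 2.151 1.681 1.505
endloop
endfacet
facet normal -0.135 0.811 0.569
outer loop
vertex 2.151 1.681 1.505
vertex 0.712 1.465 1.472
vertex 1.611 1.188 2.08
endloop
endfacet
facet normal 0.803 -0.247 0.543
outer loop
vertex 2.151 1.681 1.505
vertex 1.611 1.188 2.08
vertex 1.99 0.781 1.334
endloop
endfacet
facet normal -0.803 0.248 -0.542
outer loop
vertex 0.712 1.465 1.472
vertex 1.09 1.059 0.726
vertex 0.55 0.566 1.301
endloop
endfacet
facet normal -0.571 -0.053 0.820
outer loop
vertex 0.712 1.465 1.472
vertex 0.55 0.566 1.301
vertex 1.611 1.188 2.08
endloop
endfacet
facet normal -0.570 -0.055 0.820
outer loop
vertex 1.611 1.188 2.08
vertex 0.55 0.566 1.301
vertex 1.45 0.288 1.908
endloop
endfacet
facet normal 0.803 -0.247 0.543
outer loop
vertex 1.611 1.188 2.08
vertex 1.45 0.288 1.908
vertex 1.99 0.781 1.334
endloop
endfacet
facet normal -0.803 0.247 -0.543
outer loop
vertex 0.55 0.566 1.301
vertex 1.09 1.059 0.726
vertex 0.929 0.159 0.555
endloop
endfacet
facet normal -0.436 -0.865 0.250
outer loop
vertex 0.55 0.566 1.301
vertex 0.929 0.159 0.555
vertex 1.45 0.288 1.908
endloop
endfacet
facet normal -0.435 -0.865 0.250
outer loop
vertex 1.45 0.288 1.908
vertex 0.929 0.159 0.555
vertex 1.828 -0.118 1.162
endloop
endfacet
facet normal 0.803 -0.248 0.542
outer loop
vertex 1.45 0.288 1.908
vertex 1.828 -0.118 1.162
vertex 1.99 0.781 1.334
endloop
endfacet
facet normal -0.803 0.247 -0.543
outer loop
vertex 0.929 0.159 0.555
vertex 1.09 1.059 0.726
vertex 1.469 0.652 -0.02
endloop
endfacet
facet normal 0.134 -0.811 -0.569
outer loop
vertex 0.929 0.159 0.555
vertex 1.469 0.652 -0.02
vertex 1.828 -0.118 1.162
endloop
endfacet
facet normal 0.135 -0.811 -0.569
outer loop
vertex 1.828 -0.118 1.162
vertex 1.469 0.652 -0.02
vertex 2.368 0.375 0.588
endloop
endfacet
facet normal 0.803 -0.248 0.542
outer loop
vertex 1.828 -0.118 1.162
vertex 2.368 0.375 0.588
vertex 1.99 0.781 1.334
endloop
endfacet

endsolid


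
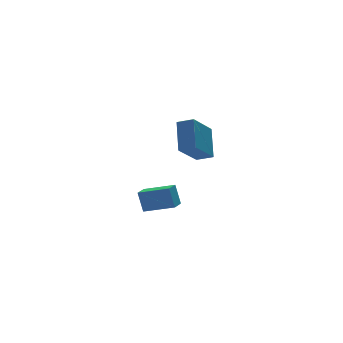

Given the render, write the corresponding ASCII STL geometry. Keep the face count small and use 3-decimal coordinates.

solid 
facet normal -0.705 -0.441 0.555
outer loop
vertex -0.306 -4.055 5.349
vertex -0.96 -3.392 5.045
vertex -0.789 -5.252 3.783
endloop
endfacet
facet normal 0.668 -0.676 0.311
outer loop
vertex 0.72 -4.308 2.595
vertex -0.306 -4.055 5.349
vertex -0.789 -5.252 3.783
endloop
endfacet
facet normal -0.705 -0.441 0.555
outer loop
vertex -0.789 -5.252 3.783
vertex -0.96 -3.392 5.045
vertex -1.444 -4.589 3.478
endloop
endfacet
facet normal -0.238 -0.590 -0.771
outer loop
vertex -1.444 -4.589 3.478
vertex 0.72 -4.308 2.595
vertex -0.789 -5.252 3.783
endloop
endfacet
facet normal 0.239 0.589 0.772
outer loop
vertex -0.306 -4.055 5.349
vertex 0.549 -2.448 3.857
vertex -0.96 -3.392 5.045
endloop
endfacet
facet normal 0.667 -0.677 0.311
outer loop
vertex 1.204 -3.111 4.162
vertex -0.306 -4.055 5.349
vertex 0.72 -4.308 2.595
endloop
endfacet
facet normal 0.238 0.590 0.772
outer loop
vertex 1.204 -3.111 4.162
vertex 0.549 -2.448 3.857
vertex -0.306 -4.055 5.349
endloop
endfacet
facet normal -0.668 0.677 -0.311
outer loop
vertex -0.96 -3.392 5.045
vertex 0.549 -2.448 3.857
vertex -1.444 -4.589 3.478
endloop
endfacet
facet normal -0.238 -0.589 -0.772
outer loop
vertex 0.066 -3.645 2.291
vertex 0.72 -4.308 2.595
vertex -1.444 -4.589 3.478
endloop
endfacet
facet normal -0.668 0.676 -0.311
outer loop
vertex -1.444 -4.589 3.478
vertex 0.549 -2.448 3.857
vertex 0.066 -3.645 2.291
endloop
endfacet
facet normal 0.705 0.441 -0.555
outer loop
vertex 0.066 -3.645 2.291
vertex 1.204 -3.111 4.162
vertex 0.72 -4.308 2.595
endloop
endfacet
facet normal 0.705 0.441 -0.555
outer loop
vertex 0.549 -2.448 3.857
vertex 1.204 -3.111 4.162
vertex 0.066 -3.645 2.291
endloop
endfacet
facet normal -0.663 -0.738 0.121
outer loop
vertex 0.983 1.518 -1.68
vertex -0.406 2.685 -2.175
vertex 1.15 1.149 -3.021
endloop
endfacet
facet normal 0.739 -0.621 0.263
outer loop
vertex 1.946 2.035 -3.165
vertex 0.983 1.518 -1.68
vertex 1.15 1.149 -3.021
endloop
endfacet
facet normal -0.663 -0.738 0.121
outer loop
vertex 1.15 1.149 -3.021
vertex -0.406 2.685 -2.175
vertex -0.239 2.316 -3.515
endloop
endfacet
facet normal 0.120 -0.263 -0.957
outer loop
vertex -0.239 2.316 -3.515
vertex 1.946 2.035 -3.165
vertex 1.15 1.149 -3.021
endloop
endfacet
facet normal -0.120 0.263 0.957
outer loop
vertex 0.983 1.518 -1.68
vertex 0.39 3.571 -2.319
vertex -0.406 2.685 -2.175
endloop
endfacet
facet normal 0.739 -0.621 0.263
outer loop
vertex 1.779 2.404 -1.825
vertex 0.983 1.518 -1.68
vertex 1.946 2.035 -3.165
endloop
endfacet
facet normal -0.119 0.264 0.957
outer loop
vertex 1.779 2.404 -1.825
vertex 0.39 3.571 -2.319
vertex 0.983 1.518 -1.68
endloop
endfacet
facet normal -0.739 0.621 -0.263
outer loop
vertex -0.406 2.685 -2.175
vertex 0.39 3.571 -2.319
vertex -0.239 2.316 -3.515
endloop
endfacet
facet normal 0.119 -0.264 -0.957
outer loop
vertex 0.557 3.202 -3.66
vertex 1.946 2.035 -3.165
vertex -0.239 2.316 -3.515
endloop
endfacet
facet normal -0.739 0.621 -0.263
outer loop
vertex -0.239 2.316 -3.515
vertex 0.39 3.571 -2.319
vertex 0.557 3.202 -3.66
endloop
endfacet
facet normal 0.663 0.738 -0.121
outer loop
vertex 0.557 3.202 -3.66
vertex 1.779 2.404 -1.825
vertex 1.946 2.035 -3.165
endloop
endfacet
facet normal 0.663 0.739 -0.121
outer loop
vertex 0.39 3.571 -2.319
vertex 1.779 2.404 -1.825
vertex 0.557 3.202 -3.66
endloop
endfacet

endsolid


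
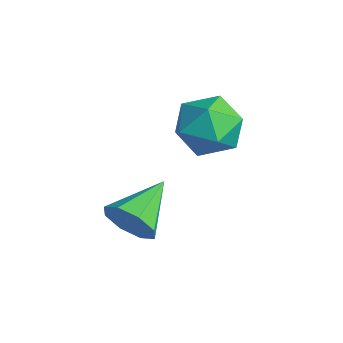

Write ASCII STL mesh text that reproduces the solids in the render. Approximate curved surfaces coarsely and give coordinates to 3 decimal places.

solid 
facet normal 0.449 -0.822 -0.351
outer loop
vertex -1.742 -3.674 -0.196
vertex -2.249 -3.692 -0.802
vertex -1.543 -3.361 -0.674
endloop
endfacet
facet normal 0.571 0.557 0.603
outer loop
vertex -1.742 -3.674 -0.196
vertex -1.543 -3.361 -0.674
vertex -2.971 -2.368 -0.238
endloop
endfacet
facet normal 0.449 -0.822 -0.351
outer loop
vertex -1.543 -3.361 -0.674
vertex -2.249 -3.692 -0.802
vertex -1.757 -3.242 -1.227
endloop
endfacet
facet normal 0.562 0.826 -0.040
outer loop
vertex -1.543 -3.361 -0.674
vertex -1.757 -3.242 -1.227
vertex -2.971 -2.368 -0.238
endloop
endfacet
facet normal 0.449 -0.822 -0.350
outer loop
vertex -1.757 -3.242 -1.227
vertex -2.249 -3.692 -0.802
vertex -2.259 -3.387 -1.531
endloop
endfacet
facet normal 0.114 0.810 -0.575
outer loop
vertex -1.757 -3.242 -1.227
vertex -2.259 -3.387 -1.531
vertex -2.971 -2.368 -0.238
endloop
endfacet
facet normal 0.449 -0.822 -0.350
outer loop
vertex -2.259 -3.387 -1.531
vertex -2.249 -3.692 -0.802
vertex -2.755 -3.71 -1.408
endloop
endfacet
facet normal -0.508 0.518 -0.688
outer loop
vertex -2.259 -3.387 -1.531
vertex -2.755 -3.71 -1.408
vertex -2.971 -2.368 -0.238
endloop
endfacet
facet normal 0.448 -0.823 -0.350
outer loop
vertex -2.755 -3.71 -1.408
vertex -2.249 -3.692 -0.802
vertex -2.955 -4.022 -0.93
endloop
endfacet
facet normal -0.941 0.122 -0.314
outer loop
vertex -2.755 -3.71 -1.408
vertex -2.955 -4.022 -0.93
vertex -2.971 -2.368 -0.238
endloop
endfacet
facet normal 0.448 -0.822 -0.351
outer loop
vertex -2.955 -4.022 -0.93
vertex -2.249 -3.692 -0.802
vertex -2.74 -4.141 -0.377
endloop
endfacet
facet normal -0.932 -0.147 0.331
outer loop
vertex -2.955 -4.022 -0.93
vertex -2.74 -4.141 -0.377
vertex -2.971 -2.368 -0.238
endloop
endfacet
facet normal 0.448 -0.822 -0.351
outer loop
vertex -2.74 -4.141 -0.377
vertex -2.249 -3.692 -0.802
vertex -2.238 -3.997 -0.073
endloop
endfacet
facet normal -0.486 -0.131 0.864
outer loop
vertex -2.74 -4.141 -0.377
vertex -2.238 -3.997 -0.073
vertex -2.971 -2.368 -0.238
endloop
endfacet
facet normal 0.448 -0.822 -0.351
outer loop
vertex -2.238 -3.997 -0.073
vertex -2.249 -3.692 -0.802
vertex -1.742 -3.674 -0.196
endloop
endfacet
facet normal 0.138 0.161 0.977
outer loop
vertex -2.238 -3.997 -0.073
vertex -1.742 -3.674 -0.196
vertex -2.971 -2.368 -0.238
endloop
endfacet
facet normal -0.322 -0.049 0.945
outer loop
vertex -3.831 -0.339 1.766
vertex -4.066 -1.323 1.635
vertex -3.137 -1.06 1.965
endloop
endfacet
facet normal 0.200 0.435 0.878
outer loop
vertex -3.831 -0.339 1.766
vertex -3.137 -1.06 1.965
vertex -2.861 -0.207 1.48
endloop
endfacet
facet normal -0.008 0.918 0.396
outer loop
vertex -3.831 -0.339 1.766
vertex -2.861 -0.207 1.48
vertex -3.619 0.058 0.851
endloop
endfacet
facet normal -0.659 0.734 0.166
outer loop
vertex -3.831 -0.339 1.766
vertex -3.619 0.058 0.851
vertex -4.363 -0.632 0.947
endloop
endfacet
facet normal -0.852 0.136 0.505
outer loop
vertex -3.831 -0.339 1.766
vertex -4.363 -0.632 0.947
vertex -4.066 -1.323 1.635
endloop
endfacet
facet normal 0.777 0.102 0.621
outer loop
vertex -2.861 -0.207 1.48
vertex -3.137 -1.06 1.965
vertex -2.497 -1.108 1.173
endloop
endfacet
facet normal -0.067 -0.680 0.731
outer loop
vertex -3.137 -1.06 1.965
vertex -4.066 -1.323 1.635
vertex -3.241 -1.798 1.269
endloop
endfacet
facet normal -0.925 -0.380 0.018
outer loop
vertex -4.066 -1.323 1.635
vertex -4.363 -0.632 0.947
vertex -3.999 -1.533 0.64
endloop
endfacet
facet normal -0.612 0.586 -0.530
outer loop
vertex -4.363 -0.632 0.947
vertex -3.619 0.058 0.851
vertex -3.723 -0.68 0.155
endloop
endfacet
facet normal 0.440 0.884 -0.157
outer loop
vertex -3.619 0.058 0.851
vertex -2.861 -0.207 1.48
vertex -2.794 -0.417 0.485
endloop
endfacet
facet normal 0.659 -0.734 -0.166
outer loop
vertex -3.029 -1.401 0.354
vertex -2.497 -1.108 1.173
vertex -3.241 -1.798 1.269
endloop
endfacet
facet normal 0.008 -0.918 -0.396
outer loop
vertex -3.029 -1.401 0.354
vertex -3.241 -1.798 1.269
vertex -3.999 -1.533 0.64
endloop
endfacet
facet normal -0.200 -0.435 -0.878
outer loop
vertex -3.029 -1.401 0.354
vertex -3.999 -1.533 0.64
vertex -3.723 -0.68 0.155
endloop
endfacet
facet normal 0.322 0.049 -0.945
outer loop
vertex -3.029 -1.401 0.354
vertex -3.723 -0.68 0.155
vertex -2.794 -0.417 0.485
endloop
endfacet
facet normal 0.852 -0.136 -0.505
outer loop
vertex -3.029 -1.401 0.354
vertex -2.794 -0.417 0.485
vertex -2.497 -1.108 1.173
endloop
endfacet
facet normal 0.612 -0.586 0.530
outer loop
vertex -3.241 -1.798 1.269
vertex -2.497 -1.108 1.173
vertex -3.137 -1.06 1.965
endloop
endfacet
facet normal -0.440 -0.884 0.157
outer loop
vertex -3.999 -1.533 0.64
vertex -3.241 -1.798 1.269
vertex -4.066 -1.323 1.635
endloop
endfacet
facet normal -0.777 -0.102 -0.621
outer loop
vertex -3.723 -0.68 0.155
vertex -3.999 -1.533 0.64
vertex -4.363 -0.632 0.947
endloop
endfacet
facet normal 0.067 0.680 -0.731
outer loop
vertex -2.794 -0.417 0.485
vertex -3.723 -0.68 0.155
vertex -3.619 0.058 0.851
endloop
endfacet
facet normal 0.925 0.380 -0.018
outer loop
vertex -2.497 -1.108 1.173
vertex -2.794 -0.417 0.485
vertex -2.861 -0.207 1.48
endloop
endfacet

endsolid


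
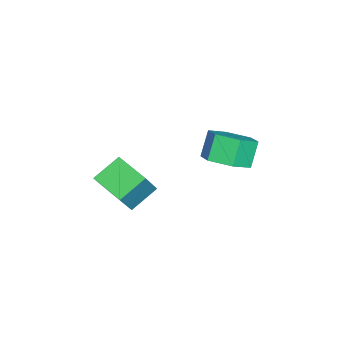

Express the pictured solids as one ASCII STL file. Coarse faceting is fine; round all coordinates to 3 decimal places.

solid 
facet normal -0.571 0.109 -0.814
outer loop
vertex 0.673 -3.69 -2.794
vertex 1.557 -2.279 -3.226
vertex 1.659 -4.555 -3.601
endloop
endfacet
facet normal -0.514 -0.820 0.251
outer loop
vertex 2.743 -4.761 -2.054
vertex 0.673 -3.69 -2.794
vertex 1.659 -4.555 -3.601
endloop
endfacet
facet normal -0.571 0.109 -0.814
outer loop
vertex 1.659 -4.555 -3.601
vertex 1.557 -2.279 -3.226
vertex 2.543 -3.144 -4.033
endloop
endfacet
facet normal 0.641 -0.562 -0.524
outer loop
vertex 2.543 -3.144 -4.033
vertex 2.743 -4.761 -2.054
vertex 1.659 -4.555 -3.601
endloop
endfacet
facet normal -0.641 0.562 0.524
outer loop
vertex 0.673 -3.69 -2.794
vertex 2.641 -2.485 -1.679
vertex 1.557 -2.279 -3.226
endloop
endfacet
facet normal -0.514 -0.820 0.251
outer loop
vertex 1.757 -3.896 -1.247
vertex 0.673 -3.69 -2.794
vertex 2.743 -4.761 -2.054
endloop
endfacet
facet normal -0.641 0.562 0.524
outer loop
vertex 1.757 -3.896 -1.247
vertex 2.641 -2.485 -1.679
vertex 0.673 -3.69 -2.794
endloop
endfacet
facet normal 0.514 0.820 -0.251
outer loop
vertex 1.557 -2.279 -3.226
vertex 2.641 -2.485 -1.679
vertex 2.543 -3.144 -4.033
endloop
endfacet
facet normal 0.641 -0.562 -0.524
outer loop
vertex 3.627 -3.35 -2.486
vertex 2.743 -4.761 -2.054
vertex 2.543 -3.144 -4.033
endloop
endfacet
facet normal 0.514 0.820 -0.251
outer loop
vertex 2.543 -3.144 -4.033
vertex 2.641 -2.485 -1.679
vertex 3.627 -3.35 -2.486
endloop
endfacet
facet normal 0.571 -0.109 0.814
outer loop
vertex 3.627 -3.35 -2.486
vertex 1.757 -3.896 -1.247
vertex 2.743 -4.761 -2.054
endloop
endfacet
facet normal 0.571 -0.109 0.814
outer loop
vertex 2.641 -2.485 -1.679
vertex 1.757 -3.896 -1.247
vertex 3.627 -3.35 -2.486
endloop
endfacet
facet normal 0.546 -0.107 -0.831
outer loop
vertex 4.018 1.557 1.043
vertex 3.176 1.068 0.553
vertex 3.29 2.15 0.488
endloop
endfacet
facet normal 0.507 0.832 0.225
outer loop
vertex 4.018 1.557 1.043
vertex 3.29 2.15 0.488
vertex 3.286 1.702 2.156
endloop
endfacet
facet normal 0.506 0.833 0.225
outer loop
vertex 3.286 1.702 2.156
vertex 3.29 2.15 0.488
vertex 2.558 2.294 1.601
endloop
endfacet
facet normal -0.546 0.108 0.831
outer loop
vertex 3.286 1.702 2.156
vertex 2.558 2.294 1.601
vertex 2.444 1.212 1.667
endloop
endfacet
facet normal 0.547 -0.107 -0.831
outer loop
vertex 3.29 2.15 0.488
vertex 3.176 1.068 0.553
vertex 2.449 1.66 -0.002
endloop
endfacet
facet normal -0.325 0.887 -0.329
outer loop
vertex 3.29 2.15 0.488
vertex 2.449 1.66 -0.002
vertex 2.558 2.294 1.601
endloop
endfacet
facet normal -0.324 0.887 -0.329
outer loop
vertex 2.558 2.294 1.601
vertex 2.449 1.66 -0.002
vertex 1.717 1.805 1.111
endloop
endfacet
facet normal -0.547 0.108 0.830
outer loop
vertex 2.558 2.294 1.601
vertex 1.717 1.805 1.111
vertex 2.444 1.212 1.667
endloop
endfacet
facet normal 0.546 -0.109 -0.831
outer loop
vertex 2.449 1.66 -0.002
vertex 3.176 1.068 0.553
vertex 2.334 0.578 0.064
endloop
endfacet
facet normal -0.831 0.055 -0.554
outer loop
vertex 2.449 1.66 -0.002
vertex 2.334 0.578 0.064
vertex 1.717 1.805 1.111
endloop
endfacet
facet normal -0.831 0.055 -0.554
outer loop
vertex 1.717 1.805 1.111
vertex 2.334 0.578 0.064
vertex 1.602 0.723 1.177
endloop
endfacet
facet normal -0.546 0.109 0.830
outer loop
vertex 1.717 1.805 1.111
vertex 1.602 0.723 1.177
vertex 2.444 1.212 1.667
endloop
endfacet
facet normal 0.546 -0.108 -0.831
outer loop
vertex 2.334 0.578 0.064
vertex 3.176 1.068 0.553
vertex 3.062 -0.014 0.619
endloop
endfacet
facet normal -0.506 -0.833 -0.224
outer loop
vertex 2.334 0.578 0.064
vertex 3.062 -0.014 0.619
vertex 1.602 0.723 1.177
endloop
endfacet
facet normal -0.506 -0.832 -0.225
outer loop
vertex 1.602 0.723 1.177
vertex 3.062 -0.014 0.619
vertex 2.33 0.13 1.732
endloop
endfacet
facet normal -0.546 0.107 0.831
outer loop
vertex 1.602 0.723 1.177
vertex 2.33 0.13 1.732
vertex 2.444 1.212 1.667
endloop
endfacet
facet normal 0.547 -0.108 -0.830
outer loop
vertex 3.062 -0.014 0.619
vertex 3.176 1.068 0.553
vertex 3.903 0.475 1.109
endloop
endfacet
facet normal 0.325 -0.887 0.328
outer loop
vertex 3.062 -0.014 0.619
vertex 3.903 0.475 1.109
vertex 2.33 0.13 1.732
endloop
endfacet
facet normal 0.325 -0.887 0.329
outer loop
vertex 2.33 0.13 1.732
vertex 3.903 0.475 1.109
vertex 3.171 0.62 2.222
endloop
endfacet
facet normal -0.547 0.107 0.831
outer loop
vertex 2.33 0.13 1.732
vertex 3.171 0.62 2.222
vertex 2.444 1.212 1.667
endloop
endfacet
facet normal 0.546 -0.109 -0.830
outer loop
vertex 3.903 0.475 1.109
vertex 3.176 1.068 0.553
vertex 4.018 1.557 1.043
endloop
endfacet
facet normal 0.831 -0.055 0.554
outer loop
vertex 3.903 0.475 1.109
vertex 4.018 1.557 1.043
vertex 3.171 0.62 2.222
endloop
endfacet
facet normal 0.831 -0.055 0.554
outer loop
vertex 3.171 0.62 2.222
vertex 4.018 1.557 1.043
vertex 3.286 1.702 2.156
endloop
endfacet
facet normal -0.546 0.109 0.831
outer loop
vertex 3.171 0.62 2.222
vertex 3.286 1.702 2.156
vertex 2.444 1.212 1.667
endloop
endfacet

endsolid


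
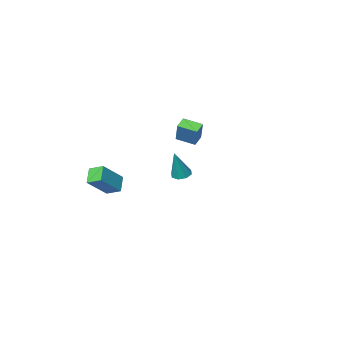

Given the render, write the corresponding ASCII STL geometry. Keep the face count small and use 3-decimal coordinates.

solid 
facet normal -0.317 -0.126 -0.940
outer loop
vertex 1.682 4.21 1.554
vertex 1.274 3.857 1.739
vertex 1.311 4.419 1.651
endloop
endfacet
facet normal 0.494 0.869 0.016
outer loop
vertex 1.682 4.21 1.554
vertex 1.311 4.419 1.651
vertex 1.846 4.083 3.421
endloop
endfacet
facet normal -0.321 -0.126 -0.939
outer loop
vertex 1.311 4.419 1.651
vertex 1.274 3.857 1.739
vertex 0.919 4.299 1.801
endloop
endfacet
facet normal -0.199 0.950 0.240
outer loop
vertex 1.311 4.419 1.651
vertex 0.919 4.299 1.801
vertex 1.846 4.083 3.421
endloop
endfacet
facet normal -0.320 -0.125 -0.939
outer loop
vertex 0.919 4.299 1.801
vertex 1.274 3.857 1.739
vertex 0.735 3.92 1.914
endloop
endfacet
facet normal -0.724 0.495 0.480
outer loop
vertex 0.919 4.299 1.801
vertex 0.735 3.92 1.914
vertex 1.846 4.083 3.421
endloop
endfacet
facet normal -0.320 -0.126 -0.939
outer loop
vertex 0.735 3.92 1.914
vertex 1.274 3.857 1.739
vertex 0.867 3.504 1.925
endloop
endfacet
facet normal -0.771 -0.229 0.594
outer loop
vertex 0.735 3.92 1.914
vertex 0.867 3.504 1.925
vertex 1.846 4.083 3.421
endloop
endfacet
facet normal -0.320 -0.126 -0.939
outer loop
vertex 0.867 3.504 1.925
vertex 1.274 3.857 1.739
vertex 1.237 3.295 1.827
endloop
endfacet
facet normal -0.314 -0.798 0.514
outer loop
vertex 0.867 3.504 1.925
vertex 1.237 3.295 1.827
vertex 1.846 4.083 3.421
endloop
endfacet
facet normal -0.318 -0.126 -0.939
outer loop
vertex 1.237 3.295 1.827
vertex 1.274 3.857 1.739
vertex 1.629 3.415 1.678
endloop
endfacet
facet normal 0.379 -0.879 0.290
outer loop
vertex 1.237 3.295 1.827
vertex 1.629 3.415 1.678
vertex 1.846 4.083 3.421
endloop
endfacet
facet normal -0.318 -0.126 -0.940
outer loop
vertex 1.629 3.415 1.678
vertex 1.274 3.857 1.739
vertex 1.813 3.794 1.565
endloop
endfacet
facet normal 0.904 -0.424 0.050
outer loop
vertex 1.629 3.415 1.678
vertex 1.813 3.794 1.565
vertex 1.846 4.083 3.421
endloop
endfacet
facet normal -0.318 -0.125 -0.940
outer loop
vertex 1.813 3.794 1.565
vertex 1.274 3.857 1.739
vertex 1.682 4.21 1.554
endloop
endfacet
facet normal 0.952 0.298 -0.063
outer loop
vertex 1.813 3.794 1.565
vertex 1.682 4.21 1.554
vertex 1.846 4.083 3.421
endloop
endfacet
facet normal -0.762 -0.496 0.416
outer loop
vertex -3.356 -3.909 2.405
vertex -4.113 -3.001 2.103
vertex -3.631 -4.566 1.119
endloop
endfacet
facet normal 0.621 -0.744 0.247
outer loop
vertex -3.007 -4.159 0.777
vertex -3.356 -3.909 2.405
vertex -3.631 -4.566 1.119
endloop
endfacet
facet normal -0.761 -0.497 0.417
outer loop
vertex -3.631 -4.566 1.119
vertex -4.113 -3.001 2.103
vertex -4.388 -3.659 0.817
endloop
endfacet
facet normal -0.187 -0.448 -0.874
outer loop
vertex -4.388 -3.659 0.817
vertex -3.007 -4.159 0.777
vertex -3.631 -4.566 1.119
endloop
endfacet
facet normal 0.188 0.447 0.875
outer loop
vertex -3.356 -3.909 2.405
vertex -3.489 -2.594 1.761
vertex -4.113 -3.001 2.103
endloop
endfacet
facet normal 0.622 -0.743 0.247
outer loop
vertex -2.732 -3.501 2.063
vertex -3.356 -3.909 2.405
vertex -3.007 -4.159 0.777
endloop
endfacet
facet normal 0.187 0.447 0.875
outer loop
vertex -2.732 -3.501 2.063
vertex -3.489 -2.594 1.761
vertex -3.356 -3.909 2.405
endloop
endfacet
facet normal -0.621 0.744 -0.248
outer loop
vertex -4.113 -3.001 2.103
vertex -3.489 -2.594 1.761
vertex -4.388 -3.659 0.817
endloop
endfacet
facet normal -0.187 -0.447 -0.875
outer loop
vertex -3.764 -3.251 0.475
vertex -3.007 -4.159 0.777
vertex -4.388 -3.659 0.817
endloop
endfacet
facet normal -0.621 0.743 -0.247
outer loop
vertex -4.388 -3.659 0.817
vertex -3.489 -2.594 1.761
vertex -3.764 -3.251 0.475
endloop
endfacet
facet normal 0.762 0.496 -0.417
outer loop
vertex -3.764 -3.251 0.475
vertex -2.732 -3.501 2.063
vertex -3.007 -4.159 0.777
endloop
endfacet
facet normal 0.761 0.497 -0.417
outer loop
vertex -3.489 -2.594 1.761
vertex -2.732 -3.501 2.063
vertex -3.764 -3.251 0.475
endloop
endfacet
facet normal -0.504 0.778 0.375
outer loop
vertex 1.929 -3.7 -0.229
vertex 2.441 -3.014 -0.965
vertex 0.525 -4.004 -1.487
endloop
endfacet
facet normal -0.453 -0.608 0.652
outer loop
vertex 1.019 -4.766 -1.855
vertex 1.929 -3.7 -0.229
vertex 0.525 -4.004 -1.487
endloop
endfacet
facet normal -0.504 0.778 0.375
outer loop
vertex 0.525 -4.004 -1.487
vertex 2.441 -3.014 -0.965
vertex 1.037 -3.317 -2.224
endloop
endfacet
facet normal -0.735 -0.159 -0.659
outer loop
vertex 1.037 -3.317 -2.224
vertex 1.019 -4.766 -1.855
vertex 0.525 -4.004 -1.487
endloop
endfacet
facet normal 0.735 0.158 0.659
outer loop
vertex 1.929 -3.7 -0.229
vertex 2.935 -3.776 -1.333
vertex 2.441 -3.014 -0.965
endloop
endfacet
facet normal -0.454 -0.607 0.652
outer loop
vertex 2.423 -4.463 -0.596
vertex 1.929 -3.7 -0.229
vertex 1.019 -4.766 -1.855
endloop
endfacet
facet normal 0.735 0.159 0.659
outer loop
vertex 2.423 -4.463 -0.596
vertex 2.935 -3.776 -1.333
vertex 1.929 -3.7 -0.229
endloop
endfacet
facet normal 0.453 0.608 -0.652
outer loop
vertex 2.441 -3.014 -0.965
vertex 2.935 -3.776 -1.333
vertex 1.037 -3.317 -2.224
endloop
endfacet
facet normal -0.735 -0.159 -0.659
outer loop
vertex 1.531 -4.08 -2.591
vertex 1.019 -4.766 -1.855
vertex 1.037 -3.317 -2.224
endloop
endfacet
facet normal 0.453 0.607 -0.653
outer loop
vertex 1.037 -3.317 -2.224
vertex 2.935 -3.776 -1.333
vertex 1.531 -4.08 -2.591
endloop
endfacet
facet normal 0.504 -0.778 -0.375
outer loop
vertex 1.531 -4.08 -2.591
vertex 2.423 -4.463 -0.596
vertex 1.019 -4.766 -1.855
endloop
endfacet
facet normal 0.504 -0.778 -0.375
outer loop
vertex 2.935 -3.776 -1.333
vertex 2.423 -4.463 -0.596
vertex 1.531 -4.08 -2.591
endloop
endfacet

endsolid


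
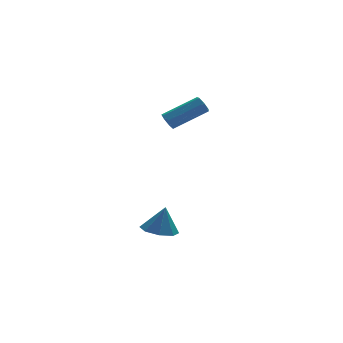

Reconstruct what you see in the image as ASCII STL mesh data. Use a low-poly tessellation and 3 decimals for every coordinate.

solid 
facet normal -0.240 -0.068 -0.968
outer loop
vertex 0.302 -2.849 -3.973
vertex -0.538 -3.251 -3.737
vertex -0.23 -2.352 -3.876
endloop
endfacet
facet normal 0.678 0.664 0.316
outer loop
vertex 0.302 -2.849 -3.973
vertex -0.23 -2.352 -3.876
vertex -0.182 -3.149 -2.303
endloop
endfacet
facet normal -0.240 -0.067 -0.968
outer loop
vertex -0.23 -2.352 -3.876
vertex -0.538 -3.251 -3.737
vertex -0.943 -2.381 -3.697
endloop
endfacet
facet normal 0.076 0.890 0.449
outer loop
vertex -0.23 -2.352 -3.876
vertex -0.943 -2.381 -3.697
vertex -0.182 -3.149 -2.303
endloop
endfacet
facet normal -0.240 -0.067 -0.968
outer loop
vertex -0.943 -2.381 -3.697
vertex -0.538 -3.251 -3.737
vertex -1.418 -2.919 -3.542
endloop
endfacet
facet normal -0.498 0.616 0.611
outer loop
vertex -0.943 -2.381 -3.697
vertex -1.418 -2.919 -3.542
vertex -0.182 -3.149 -2.303
endloop
endfacet
facet normal -0.241 -0.069 -0.968
outer loop
vertex -1.418 -2.919 -3.542
vertex -0.538 -3.251 -3.737
vertex -1.377 -3.652 -3.5
endloop
endfacet
facet normal -0.708 0.001 0.706
outer loop
vertex -1.418 -2.919 -3.542
vertex -1.377 -3.652 -3.5
vertex -0.182 -3.149 -2.303
endloop
endfacet
facet normal -0.241 -0.069 -0.968
outer loop
vertex -1.377 -3.652 -3.5
vertex -0.538 -3.251 -3.737
vertex -0.845 -4.149 -3.597
endloop
endfacet
facet normal -0.431 -0.594 0.680
outer loop
vertex -1.377 -3.652 -3.5
vertex -0.845 -4.149 -3.597
vertex -0.182 -3.149 -2.303
endloop
endfacet
facet normal -0.241 -0.069 -0.968
outer loop
vertex -0.845 -4.149 -3.597
vertex -0.538 -3.251 -3.737
vertex -0.133 -4.12 -3.776
endloop
endfacet
facet normal 0.171 -0.820 0.546
outer loop
vertex -0.845 -4.149 -3.597
vertex -0.133 -4.12 -3.776
vertex -0.182 -3.149 -2.303
endloop
endfacet
facet normal -0.239 -0.068 -0.969
outer loop
vertex -0.133 -4.12 -3.776
vertex -0.538 -3.251 -3.737
vertex 0.342 -3.582 -3.931
endloop
endfacet
facet normal 0.744 -0.546 0.385
outer loop
vertex -0.133 -4.12 -3.776
vertex 0.342 -3.582 -3.931
vertex -0.182 -3.149 -2.303
endloop
endfacet
facet normal -0.239 -0.069 -0.969
outer loop
vertex 0.342 -3.582 -3.931
vertex -0.538 -3.251 -3.737
vertex 0.302 -2.849 -3.973
endloop
endfacet
facet normal 0.955 0.069 0.289
outer loop
vertex 0.342 -3.582 -3.931
vertex 0.302 -2.849 -3.973
vertex -0.182 -3.149 -2.303
endloop
endfacet
facet normal -0.895 -0.021 -0.445
outer loop
vertex 0.668 -1.205 2.259
vertex 0.478 -1.501 2.655
vertex 0.487 -0.973 2.612
endloop
endfacet
facet normal 0.209 0.863 -0.460
outer loop
vertex 0.668 -1.205 2.259
vertex 0.487 -0.973 2.612
vertex 2.493 -1.163 3.169
endloop
endfacet
facet normal 0.209 0.863 -0.460
outer loop
vertex 2.493 -1.163 3.169
vertex 0.487 -0.973 2.612
vertex 2.312 -0.931 3.522
endloop
endfacet
facet normal 0.895 0.019 0.446
outer loop
vertex 2.493 -1.163 3.169
vertex 2.312 -0.931 3.522
vertex 2.302 -1.459 3.565
endloop
endfacet
facet normal -0.894 -0.021 -0.448
outer loop
vertex 0.487 -0.973 2.612
vertex 0.478 -1.501 2.655
vertex 0.298 -1.138 2.997
endloop
endfacet
facet normal -0.177 0.933 0.313
outer loop
vertex 0.487 -0.973 2.612
vertex 0.298 -1.138 2.997
vertex 2.312 -0.931 3.522
endloop
endfacet
facet normal -0.177 0.933 0.312
outer loop
vertex 2.312 -0.931 3.522
vertex 0.298 -1.138 2.997
vertex 2.123 -1.096 3.908
endloop
endfacet
facet normal 0.895 0.019 0.446
outer loop
vertex 2.312 -0.931 3.522
vertex 2.123 -1.096 3.908
vertex 2.302 -1.459 3.565
endloop
endfacet
facet normal -0.894 -0.022 -0.447
outer loop
vertex 0.298 -1.138 2.997
vertex 0.478 -1.501 2.655
vertex 0.245 -1.577 3.125
endloop
endfacet
facet normal -0.432 0.300 0.851
outer loop
vertex 0.298 -1.138 2.997
vertex 0.245 -1.577 3.125
vertex 2.123 -1.096 3.908
endloop
endfacet
facet normal -0.431 0.298 0.851
outer loop
vertex 2.123 -1.096 3.908
vertex 0.245 -1.577 3.125
vertex 2.07 -1.535 4.035
endloop
endfacet
facet normal 0.895 0.021 0.445
outer loop
vertex 2.123 -1.096 3.908
vertex 2.07 -1.535 4.035
vertex 2.302 -1.459 3.565
endloop
endfacet
facet normal -0.895 -0.018 -0.446
outer loop
vertex 0.245 -1.577 3.125
vertex 0.478 -1.501 2.655
vertex 0.366 -1.958 2.898
endloop
endfacet
facet normal -0.360 -0.559 0.747
outer loop
vertex 0.245 -1.577 3.125
vertex 0.366 -1.958 2.898
vertex 2.07 -1.535 4.035
endloop
endfacet
facet normal -0.360 -0.558 0.748
outer loop
vertex 2.07 -1.535 4.035
vertex 0.366 -1.958 2.898
vertex 2.191 -1.916 3.809
endloop
endfacet
facet normal 0.895 0.020 0.445
outer loop
vertex 2.07 -1.535 4.035
vertex 2.191 -1.916 3.809
vertex 2.302 -1.459 3.565
endloop
endfacet
facet normal -0.894 -0.019 -0.448
outer loop
vertex 0.366 -1.958 2.898
vertex 0.478 -1.501 2.655
vertex 0.572 -1.995 2.488
endloop
endfacet
facet normal -0.018 -0.997 0.081
outer loop
vertex 0.366 -1.958 2.898
vertex 0.572 -1.995 2.488
vertex 2.191 -1.916 3.809
endloop
endfacet
facet normal -0.018 -0.997 0.081
outer loop
vertex 2.191 -1.916 3.809
vertex 0.572 -1.995 2.488
vertex 2.397 -1.953 3.399
endloop
endfacet
facet normal 0.894 0.022 0.447
outer loop
vertex 2.191 -1.916 3.809
vertex 2.397 -1.953 3.399
vertex 2.302 -1.459 3.565
endloop
endfacet
facet normal -0.895 -0.020 -0.446
outer loop
vertex 0.572 -1.995 2.488
vertex 0.478 -1.501 2.655
vertex 0.706 -1.66 2.204
endloop
endfacet
facet normal 0.339 -0.684 -0.647
outer loop
vertex 0.572 -1.995 2.488
vertex 0.706 -1.66 2.204
vertex 2.397 -1.953 3.399
endloop
endfacet
facet normal 0.339 -0.684 -0.647
outer loop
vertex 2.397 -1.953 3.399
vertex 0.706 -1.66 2.204
vertex 2.531 -1.618 3.115
endloop
endfacet
facet normal 0.894 0.022 0.447
outer loop
vertex 2.397 -1.953 3.399
vertex 2.531 -1.618 3.115
vertex 2.302 -1.459 3.565
endloop
endfacet
facet normal -0.895 -0.021 -0.445
outer loop
vertex 0.706 -1.66 2.204
vertex 0.478 -1.501 2.655
vertex 0.668 -1.205 2.259
endloop
endfacet
facet normal 0.439 0.144 -0.887
outer loop
vertex 0.706 -1.66 2.204
vertex 0.668 -1.205 2.259
vertex 2.531 -1.618 3.115
endloop
endfacet
facet normal 0.439 0.142 -0.887
outer loop
vertex 2.531 -1.618 3.115
vertex 0.668 -1.205 2.259
vertex 2.493 -1.163 3.169
endloop
endfacet
facet normal 0.894 0.022 0.447
outer loop
vertex 2.531 -1.618 3.115
vertex 2.493 -1.163 3.169
vertex 2.302 -1.459 3.565
endloop
endfacet

endsolid


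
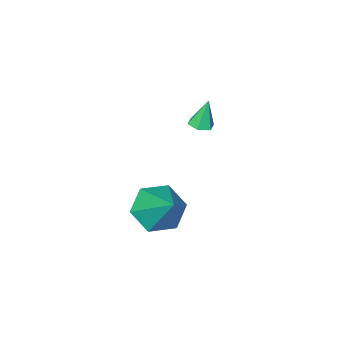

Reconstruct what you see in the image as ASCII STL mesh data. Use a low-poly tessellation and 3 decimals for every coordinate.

solid 
facet normal -0.204 -0.699 -0.686
outer loop
vertex 1.662 -2.108 -2.007
vertex 0.872 -2.502 -1.37
vertex 0.647 -1.723 -2.097
endloop
endfacet
facet normal 0.358 0.858 -0.368
outer loop
vertex 1.662 -2.108 -2.007
vertex 0.647 -1.723 -2.097
vertex 1.288 -1.078 0.03
endloop
endfacet
facet normal -0.205 -0.699 -0.685
outer loop
vertex 0.647 -1.723 -2.097
vertex 0.872 -2.502 -1.37
vertex -0.144 -2.117 -1.459
endloop
endfacet
facet normal -0.510 0.854 -0.105
outer loop
vertex 0.647 -1.723 -2.097
vertex -0.144 -2.117 -1.459
vertex 1.288 -1.078 0.03
endloop
endfacet
facet normal -0.205 -0.698 -0.686
outer loop
vertex -0.144 -2.117 -1.459
vertex 0.872 -2.502 -1.37
vertex 0.081 -2.897 -0.732
endloop
endfacet
facet normal -0.783 0.288 0.552
outer loop
vertex -0.144 -2.117 -1.459
vertex 0.081 -2.897 -0.732
vertex 1.288 -1.078 0.03
endloop
endfacet
facet normal -0.204 -0.699 -0.686
outer loop
vertex 0.081 -2.897 -0.732
vertex 0.872 -2.502 -1.37
vertex 1.096 -3.282 -0.642
endloop
endfacet
facet normal -0.187 -0.272 0.944
outer loop
vertex 0.081 -2.897 -0.732
vertex 1.096 -3.282 -0.642
vertex 1.288 -1.078 0.03
endloop
endfacet
facet normal -0.205 -0.699 -0.685
outer loop
vertex 1.096 -3.282 -0.642
vertex 0.872 -2.502 -1.37
vertex 1.887 -2.888 -1.28
endloop
endfacet
facet normal 0.682 -0.267 0.681
outer loop
vertex 1.096 -3.282 -0.642
vertex 1.887 -2.888 -1.28
vertex 1.288 -1.078 0.03
endloop
endfacet
facet normal -0.205 -0.698 -0.686
outer loop
vertex 1.887 -2.888 -1.28
vertex 0.872 -2.502 -1.37
vertex 1.662 -2.108 -2.007
endloop
endfacet
facet normal 0.954 0.298 0.024
outer loop
vertex 1.887 -2.888 -1.28
vertex 1.662 -2.108 -2.007
vertex 1.288 -1.078 0.03
endloop
endfacet
facet normal 0.236 -0.067 -0.970
outer loop
vertex -0.428 -1.886 2.795
vertex -0.824 -2.181 2.719
vertex -0.869 -1.685 2.674
endloop
endfacet
facet normal 0.306 0.884 0.354
outer loop
vertex -0.428 -1.886 2.795
vertex -0.869 -1.685 2.674
vertex -1.116 -2.099 3.921
endloop
endfacet
facet normal 0.235 -0.067 -0.970
outer loop
vertex -0.869 -1.685 2.674
vertex -0.824 -2.181 2.719
vertex -1.266 -1.979 2.598
endloop
endfacet
facet normal -0.606 0.783 0.140
outer loop
vertex -0.869 -1.685 2.674
vertex -1.266 -1.979 2.598
vertex -1.116 -2.099 3.921
endloop
endfacet
facet normal 0.235 -0.067 -0.970
outer loop
vertex -1.266 -1.979 2.598
vertex -0.824 -2.181 2.719
vertex -1.221 -2.475 2.643
endloop
endfacet
facet normal -0.991 -0.080 0.105
outer loop
vertex -1.266 -1.979 2.598
vertex -1.221 -2.475 2.643
vertex -1.116 -2.099 3.921
endloop
endfacet
facet normal 0.234 -0.065 -0.970
outer loop
vertex -1.221 -2.475 2.643
vertex -0.824 -2.181 2.719
vertex -0.779 -2.677 2.763
endloop
endfacet
facet normal -0.461 -0.840 0.285
outer loop
vertex -1.221 -2.475 2.643
vertex -0.779 -2.677 2.763
vertex -1.116 -2.099 3.921
endloop
endfacet
facet normal 0.234 -0.065 -0.970
outer loop
vertex -0.779 -2.677 2.763
vertex -0.824 -2.181 2.719
vertex -0.383 -2.382 2.839
endloop
endfacet
facet normal 0.454 -0.738 0.500
outer loop
vertex -0.779 -2.677 2.763
vertex -0.383 -2.382 2.839
vertex -1.116 -2.099 3.921
endloop
endfacet
facet normal 0.234 -0.065 -0.970
outer loop
vertex -0.383 -2.382 2.839
vertex -0.824 -2.181 2.719
vertex -0.428 -1.886 2.795
endloop
endfacet
facet normal 0.836 0.123 0.534
outer loop
vertex -0.383 -2.382 2.839
vertex -0.428 -1.886 2.795
vertex -1.116 -2.099 3.921
endloop
endfacet

endsolid
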